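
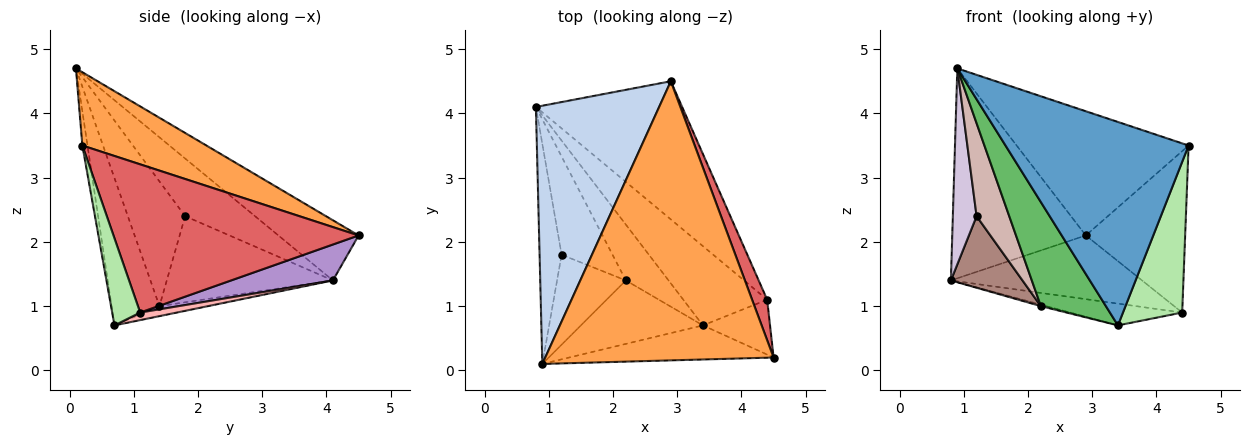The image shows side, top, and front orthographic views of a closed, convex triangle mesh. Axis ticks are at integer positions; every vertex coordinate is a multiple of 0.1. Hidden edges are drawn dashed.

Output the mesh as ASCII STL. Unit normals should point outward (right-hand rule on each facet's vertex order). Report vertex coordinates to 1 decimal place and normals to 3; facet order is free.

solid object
 facet normal -0.028 -0.986 -0.165
  outer loop
   vertex 3.4 0.7 0.7
   vertex 4.5 0.2 3.5
   vertex 0.9 0.1 4.7
  endloop
 endfacet
 facet normal -0.354 0.590 0.726
  outer loop
   vertex 2.9 4.5 2.1
   vertex 0.8 4.1 1.4
   vertex 0.9 0.1 4.7
  endloop
 endfacet
 facet normal 0.281 0.390 0.877
  outer loop
   vertex 2.9 4.5 2.1
   vertex 0.9 0.1 4.7
   vertex 4.5 0.2 3.5
  endloop
 endfacet
 facet normal -0.228 0.026 -0.973
  outer loop
   vertex 2.2 1.4 1.0
   vertex 0.8 4.1 1.4
   vertex 3.4 0.7 0.7
  endloop
 endfacet
 facet normal -0.532 -0.723 -0.441
  outer loop
   vertex 2.2 1.4 1.0
   vertex 3.4 0.7 0.7
   vertex 0.9 0.1 4.7
  endloop
 endfacet
 facet normal 0.406 -0.859 -0.313
  outer loop
   vertex 4.4 1.1 0.9
   vertex 4.5 0.2 3.5
   vertex 3.4 0.7 0.7
  endloop
 endfacet
 facet normal 0.923 0.374 0.094
  outer loop
   vertex 4.4 1.1 0.9
   vertex 2.9 4.5 2.1
   vertex 4.5 0.2 3.5
  endloop
 endfacet
 facet normal 0.087 0.264 -0.961
  outer loop
   vertex 4.4 1.1 0.9
   vertex 3.4 0.7 0.7
   vertex 0.8 4.1 1.4
  endloop
 endfacet
 facet normal 0.218 0.409 -0.886
  outer loop
   vertex 4.4 1.1 0.9
   vertex 0.8 4.1 1.4
   vertex 2.9 4.5 2.1
  endloop
 endfacet
 facet normal -0.890 -0.303 -0.340
  outer loop
   vertex 1.2 1.8 2.4
   vertex 0.9 0.1 4.7
   vertex 0.8 4.1 1.4
  endloop
 endfacet
 facet normal -0.807 -0.348 -0.477
  outer loop
   vertex 1.2 1.8 2.4
   vertex 0.8 4.1 1.4
   vertex 2.2 1.4 1.0
  endloop
 endfacet
 facet normal -0.784 -0.446 -0.432
  outer loop
   vertex 1.2 1.8 2.4
   vertex 2.2 1.4 1.0
   vertex 0.9 0.1 4.7
  endloop
 endfacet
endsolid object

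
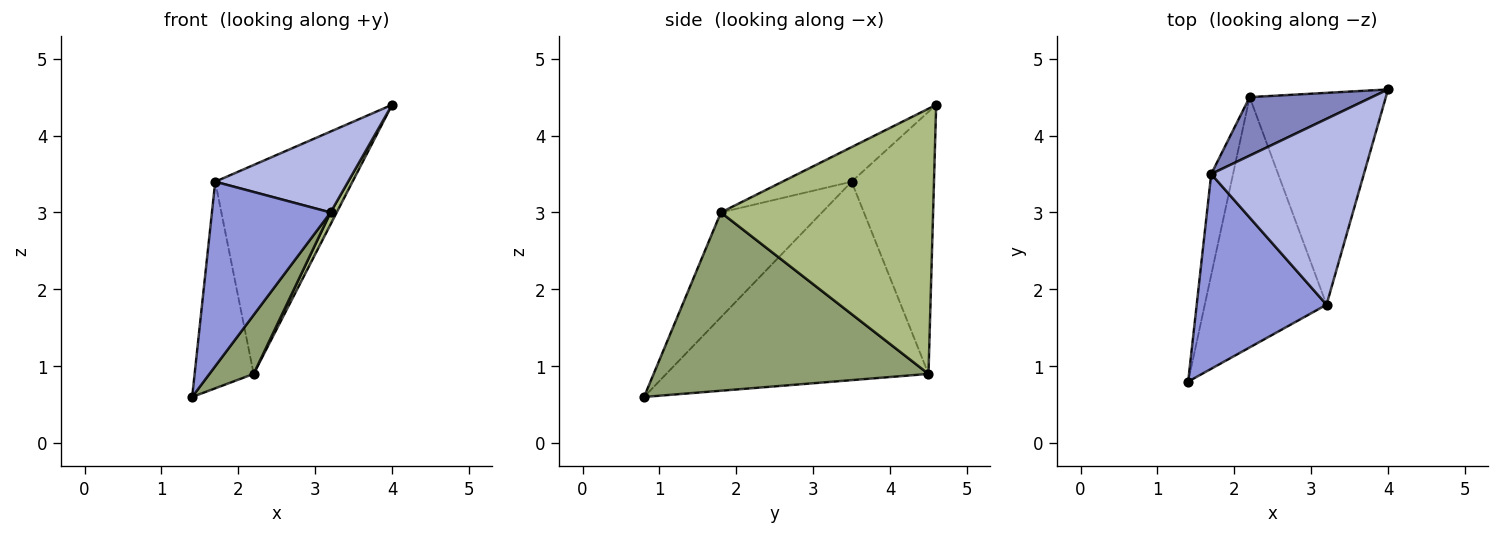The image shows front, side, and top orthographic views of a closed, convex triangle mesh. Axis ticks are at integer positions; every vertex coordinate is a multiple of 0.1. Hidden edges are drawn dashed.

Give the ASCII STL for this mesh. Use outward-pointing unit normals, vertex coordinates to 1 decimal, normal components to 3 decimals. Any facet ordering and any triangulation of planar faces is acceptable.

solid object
 facet normal -0.970 0.218 -0.107
  outer loop
   vertex 2.2 4.5 0.9
   vertex 1.4 0.8 0.6
   vertex 1.7 3.5 3.4
  endloop
 endfacet
 facet normal -0.500 0.834 0.233
  outer loop
   vertex 2.2 4.5 0.9
   vertex 1.7 3.5 3.4
   vertex 4.0 4.6 4.4
  endloop
 endfacet
 facet normal -0.505 -0.593 0.626
  outer loop
   vertex 3.2 1.8 3.0
   vertex 1.7 3.5 3.4
   vertex 1.4 0.8 0.6
  endloop
 endfacet
 facet normal -0.203 -0.391 0.898
  outer loop
   vertex 3.2 1.8 3.0
   vertex 4.0 4.6 4.4
   vertex 1.7 3.5 3.4
  endloop
 endfacet
 facet normal 0.819 -0.132 -0.559
  outer loop
   vertex 3.2 1.8 3.0
   vertex 1.4 0.8 0.6
   vertex 2.2 4.5 0.9
  endloop
 endfacet
 facet normal 0.889 -0.026 -0.457
  outer loop
   vertex 3.2 1.8 3.0
   vertex 2.2 4.5 0.9
   vertex 4.0 4.6 4.4
  endloop
 endfacet
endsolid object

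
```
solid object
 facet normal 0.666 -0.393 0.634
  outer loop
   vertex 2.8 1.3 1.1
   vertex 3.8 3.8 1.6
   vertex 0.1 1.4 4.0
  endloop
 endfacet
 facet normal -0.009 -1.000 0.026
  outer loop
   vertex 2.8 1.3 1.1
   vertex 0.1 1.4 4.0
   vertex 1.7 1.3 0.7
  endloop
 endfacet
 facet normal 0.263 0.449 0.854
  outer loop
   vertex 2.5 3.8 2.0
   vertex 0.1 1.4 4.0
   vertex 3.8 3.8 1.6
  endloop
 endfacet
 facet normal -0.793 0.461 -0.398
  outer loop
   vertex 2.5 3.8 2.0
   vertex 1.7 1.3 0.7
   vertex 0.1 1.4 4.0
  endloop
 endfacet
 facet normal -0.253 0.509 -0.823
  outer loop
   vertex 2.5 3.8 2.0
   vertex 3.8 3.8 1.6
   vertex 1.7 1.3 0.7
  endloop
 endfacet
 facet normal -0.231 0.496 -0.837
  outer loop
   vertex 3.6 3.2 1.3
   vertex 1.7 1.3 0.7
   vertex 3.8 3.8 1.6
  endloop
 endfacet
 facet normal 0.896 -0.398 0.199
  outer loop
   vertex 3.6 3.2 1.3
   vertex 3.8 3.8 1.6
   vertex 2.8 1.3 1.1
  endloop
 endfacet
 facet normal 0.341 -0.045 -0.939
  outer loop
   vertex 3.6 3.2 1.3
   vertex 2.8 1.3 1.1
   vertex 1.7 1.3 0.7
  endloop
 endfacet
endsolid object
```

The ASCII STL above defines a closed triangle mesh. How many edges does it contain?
12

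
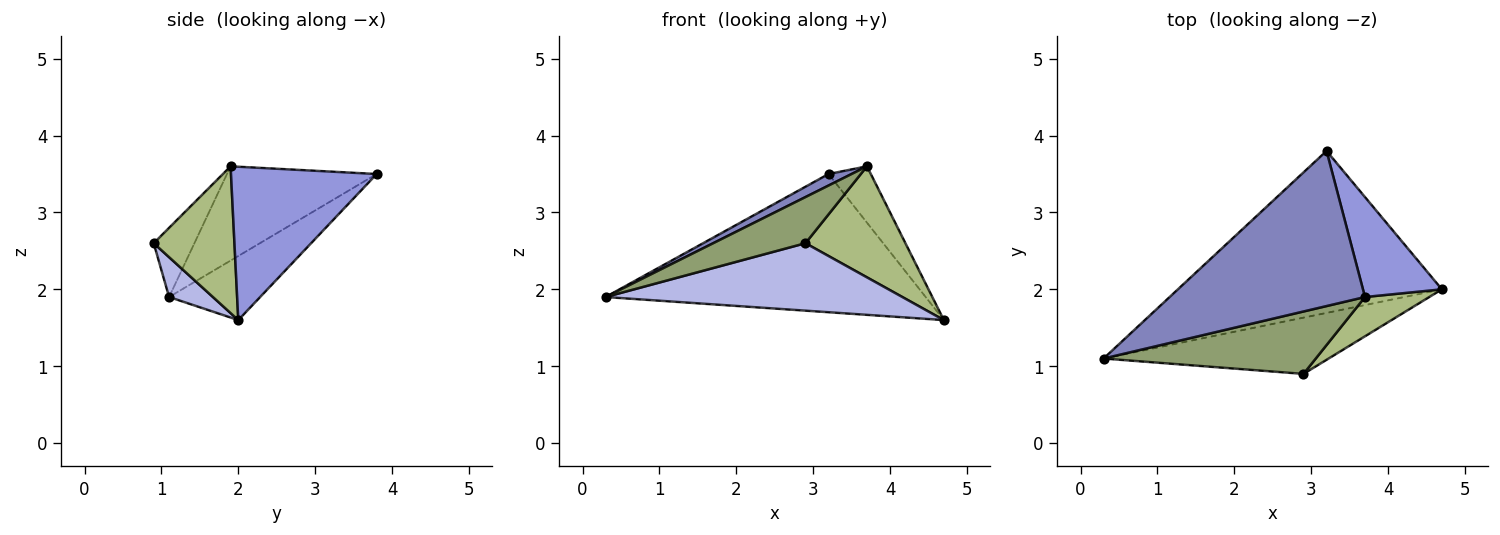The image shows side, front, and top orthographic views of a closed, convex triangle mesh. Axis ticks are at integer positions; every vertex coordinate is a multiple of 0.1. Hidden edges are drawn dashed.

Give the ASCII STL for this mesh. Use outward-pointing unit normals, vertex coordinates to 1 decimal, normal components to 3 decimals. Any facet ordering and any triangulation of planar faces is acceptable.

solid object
 facet normal -0.182 0.638 -0.748
  outer loop
   vertex 3.2 3.8 3.5
   vertex 4.7 2.0 1.6
   vertex 0.3 1.1 1.9
  endloop
 endfacet
 facet normal -0.434 -0.067 0.899
  outer loop
   vertex 3.7 1.9 3.6
   vertex 3.2 3.8 3.5
   vertex 0.3 1.1 1.9
  endloop
 endfacet
 facet normal 0.861 0.250 0.443
  outer loop
   vertex 3.7 1.9 3.6
   vertex 4.7 2.0 1.6
   vertex 3.2 3.8 3.5
  endloop
 endfacet
 facet normal 0.113 -0.763 -0.636
  outer loop
   vertex 2.9 0.9 2.6
   vertex 0.3 1.1 1.9
   vertex 4.7 2.0 1.6
  endloop
 endfacet
 facet normal -0.254 -0.575 0.778
  outer loop
   vertex 2.9 0.9 2.6
   vertex 3.7 1.9 3.6
   vertex 0.3 1.1 1.9
  endloop
 endfacet
 facet normal 0.606 -0.750 0.265
  outer loop
   vertex 2.9 0.9 2.6
   vertex 4.7 2.0 1.6
   vertex 3.7 1.9 3.6
  endloop
 endfacet
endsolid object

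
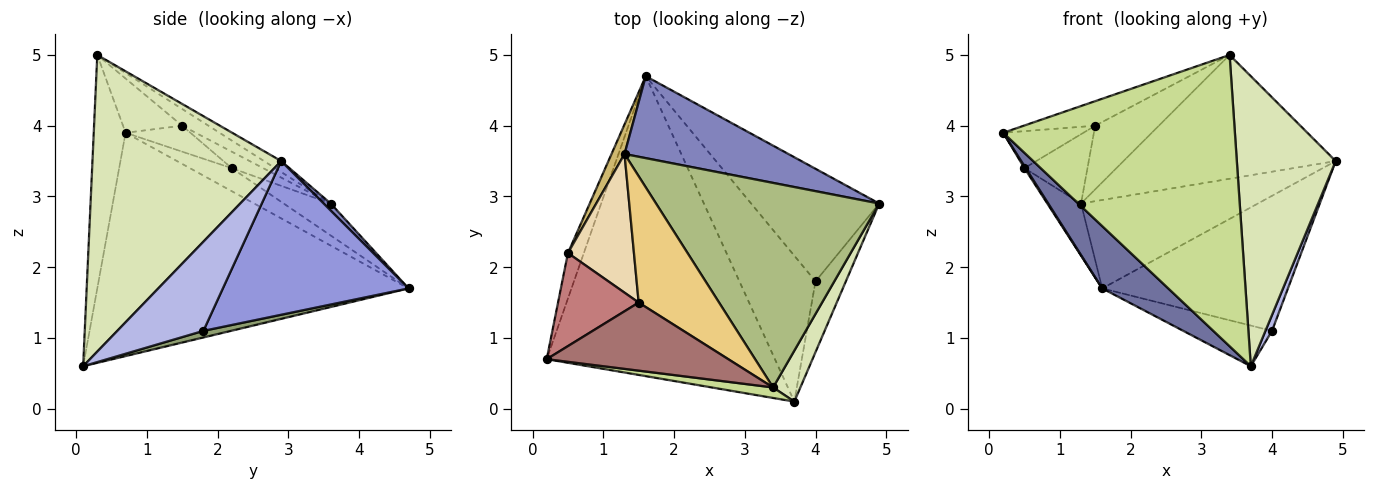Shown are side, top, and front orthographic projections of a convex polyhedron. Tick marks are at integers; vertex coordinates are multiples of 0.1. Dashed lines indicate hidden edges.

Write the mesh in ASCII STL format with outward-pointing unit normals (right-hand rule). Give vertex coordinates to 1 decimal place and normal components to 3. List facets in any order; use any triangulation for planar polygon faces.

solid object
 facet normal -0.692 -0.147 -0.707
  outer loop
   vertex 3.7 0.1 0.6
   vertex 0.2 0.7 3.9
   vertex 1.6 4.7 1.7
  endloop
 endfacet
 facet normal 0.029 0.733 0.679
  outer loop
   vertex 1.3 3.6 2.9
   vertex 4.9 2.9 3.5
   vertex 1.6 4.7 1.7
  endloop
 endfacet
 facet normal 0.609 0.609 -0.508
  outer loop
   vertex 4.0 1.8 1.1
   vertex 1.6 4.7 1.7
   vertex 4.9 2.9 3.5
  endloop
 endfacet
 facet normal 0.944 -0.072 -0.321
  outer loop
   vertex 4.0 1.8 1.1
   vertex 4.9 2.9 3.5
   vertex 3.7 0.1 0.6
  endloop
 endfacet
 facet normal 0.083 0.268 -0.960
  outer loop
   vertex 4.0 1.8 1.1
   vertex 3.7 0.1 0.6
   vertex 1.6 4.7 1.7
  endloop
 endfacet
 facet normal -0.042 0.517 0.855
  outer loop
   vertex 3.4 0.3 5.0
   vertex 4.9 2.9 3.5
   vertex 1.3 3.6 2.9
  endloop
 endfacet
 facet normal -0.136 -0.990 0.036
  outer loop
   vertex 3.4 0.3 5.0
   vertex 0.2 0.7 3.9
   vertex 3.7 0.1 0.6
  endloop
 endfacet
 facet normal 0.883 -0.463 0.081
  outer loop
   vertex 3.4 0.3 5.0
   vertex 3.7 0.1 0.6
   vertex 4.9 2.9 3.5
  endloop
 endfacet
 facet normal -0.822 -0.025 -0.569
  outer loop
   vertex 0.5 2.2 3.4
   vertex 1.6 4.7 1.7
   vertex 0.2 0.7 3.9
  endloop
 endfacet
 facet normal -0.772 0.553 0.314
  outer loop
   vertex 0.5 2.2 3.4
   vertex 1.3 3.6 2.9
   vertex 1.6 4.7 1.7
  endloop
 endfacet
 facet normal -0.183 0.443 0.878
  outer loop
   vertex 1.5 1.5 4.0
   vertex 3.4 0.3 5.0
   vertex 1.3 3.6 2.9
  endloop
 endfacet
 facet normal -0.218 0.436 0.873
  outer loop
   vertex 1.5 1.5 4.0
   vertex 1.3 3.6 2.9
   vertex 0.5 2.2 3.4
  endloop
 endfacet
 facet normal -0.271 0.326 0.906
  outer loop
   vertex 1.5 1.5 4.0
   vertex 0.2 0.7 3.9
   vertex 3.4 0.3 5.0
  endloop
 endfacet
 facet normal -0.286 0.354 0.890
  outer loop
   vertex 1.5 1.5 4.0
   vertex 0.5 2.2 3.4
   vertex 0.2 0.7 3.9
  endloop
 endfacet
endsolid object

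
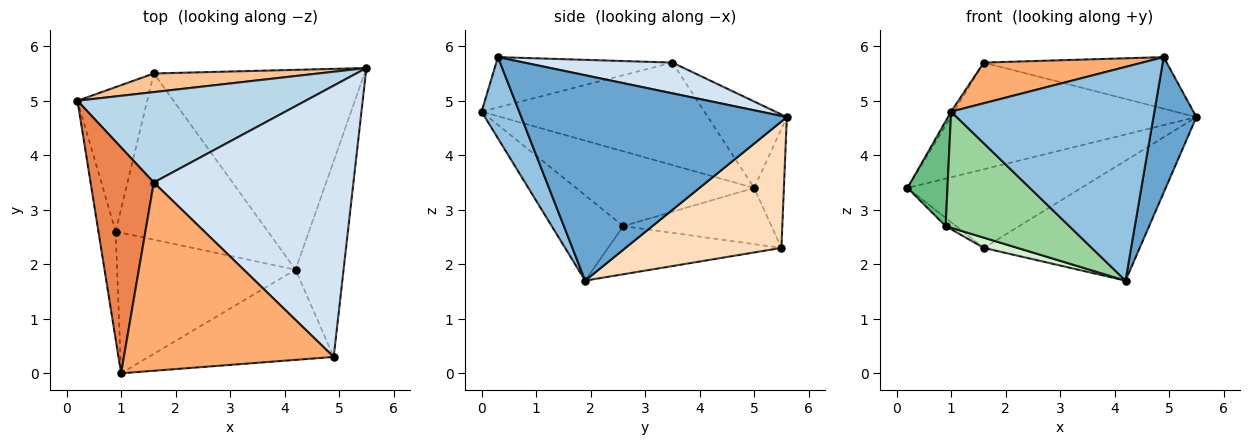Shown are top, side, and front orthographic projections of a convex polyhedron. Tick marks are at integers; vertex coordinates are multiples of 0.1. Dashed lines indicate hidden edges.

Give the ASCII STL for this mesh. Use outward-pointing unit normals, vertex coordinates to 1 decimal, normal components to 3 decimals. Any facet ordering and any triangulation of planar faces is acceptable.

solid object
 facet normal 0.962 -0.156 -0.225
  outer loop
   vertex 4.2 1.9 1.7
   vertex 5.5 5.6 4.7
   vertex 4.9 0.3 5.8
  endloop
 endfacet
 facet normal 0.168 -0.908 -0.383
  outer loop
   vertex 1.0 0.0 4.8
   vertex 4.2 1.9 1.7
   vertex 4.9 0.3 5.8
  endloop
 endfacet
 facet normal -0.238 0.741 0.628
  outer loop
   vertex 1.6 3.5 5.7
   vertex 5.5 5.6 4.7
   vertex 0.2 5.0 3.4
  endloop
 endfacet
 facet normal 0.150 0.185 0.971
  outer loop
   vertex 1.6 3.5 5.7
   vertex 4.9 0.3 5.8
   vertex 5.5 5.6 4.7
  endloop
 endfacet
 facet normal -0.851 0.011 0.525
  outer loop
   vertex 1.6 3.5 5.7
   vertex 0.2 5.0 3.4
   vertex 1.0 0.0 4.8
  endloop
 endfacet
 facet normal -0.228 -0.206 0.952
  outer loop
   vertex 1.6 3.5 5.7
   vertex 1.0 0.0 4.8
   vertex 4.9 0.3 5.8
  endloop
 endfacet
 facet normal -0.164 0.960 0.227
  outer loop
   vertex 1.6 5.5 2.3
   vertex 0.2 5.0 3.4
   vertex 5.5 5.6 4.7
  endloop
 endfacet
 facet normal 0.457 0.457 -0.762
  outer loop
   vertex 1.6 5.5 2.3
   vertex 5.5 5.6 4.7
   vertex 4.2 1.9 1.7
  endloop
 endfacet
 facet normal -0.952 -0.214 -0.219
  outer loop
   vertex 0.9 2.6 2.7
   vertex 1.0 0.0 4.8
   vertex 0.2 5.0 3.4
  endloop
 endfacet
 facet normal -0.346 -0.598 -0.723
  outer loop
   vertex 0.9 2.6 2.7
   vertex 4.2 1.9 1.7
   vertex 1.0 0.0 4.8
  endloop
 endfacet
 facet normal -0.627 0.044 -0.778
  outer loop
   vertex 0.9 2.6 2.7
   vertex 0.2 5.0 3.4
   vertex 1.6 5.5 2.3
  endloop
 endfacet
 facet normal -0.301 -0.059 -0.952
  outer loop
   vertex 0.9 2.6 2.7
   vertex 1.6 5.5 2.3
   vertex 4.2 1.9 1.7
  endloop
 endfacet
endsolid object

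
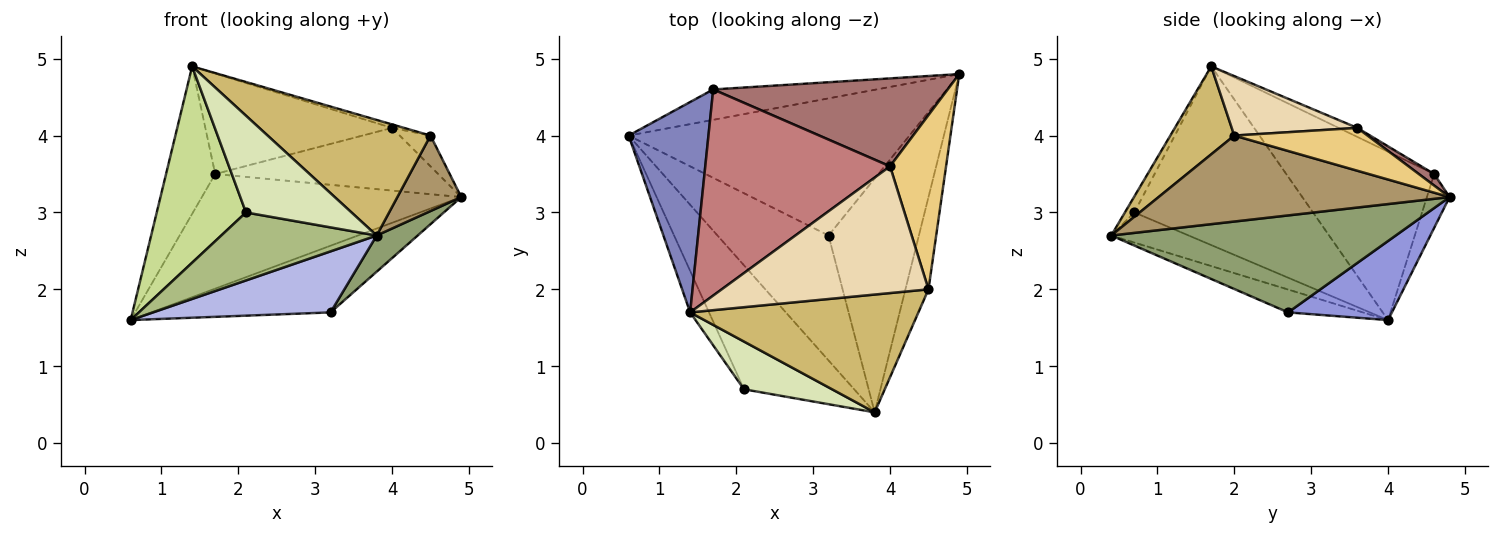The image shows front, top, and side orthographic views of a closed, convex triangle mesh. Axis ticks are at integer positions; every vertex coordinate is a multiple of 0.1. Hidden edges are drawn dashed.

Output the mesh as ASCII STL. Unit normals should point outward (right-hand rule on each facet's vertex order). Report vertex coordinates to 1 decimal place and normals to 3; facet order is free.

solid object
 facet normal -0.084 0.963 -0.255
  outer loop
   vertex 1.7 4.6 3.5
   vertex 4.9 4.8 3.2
   vertex 0.6 4.0 1.6
  endloop
 endfacet
 facet normal -0.865 0.288 0.410
  outer loop
   vertex 1.7 4.6 3.5
   vertex 0.6 4.0 1.6
   vertex 1.4 1.7 4.9
  endloop
 endfacet
 facet normal 0.246 0.424 -0.872
  outer loop
   vertex 3.2 2.7 1.7
   vertex 0.6 4.0 1.6
   vertex 4.9 4.8 3.2
  endloop
 endfacet
 facet normal -0.182 -0.432 -0.884
  outer loop
   vertex 3.2 2.7 1.7
   vertex 3.8 0.4 2.7
   vertex 0.6 4.0 1.6
  endloop
 endfacet
 facet normal 0.728 -0.105 -0.678
  outer loop
   vertex 3.2 2.7 1.7
   vertex 4.9 4.8 3.2
   vertex 3.8 0.4 2.7
  endloop
 endfacet
 facet normal -0.233 -0.468 -0.853
  outer loop
   vertex 2.1 0.7 3.0
   vertex 0.6 4.0 1.6
   vertex 3.8 0.4 2.7
  endloop
 endfacet
 facet normal -0.891 -0.445 -0.094
  outer loop
   vertex 2.1 0.7 3.0
   vertex 1.4 1.7 4.9
   vertex 0.6 4.0 1.6
  endloop
 endfacet
 facet normal -0.080 -0.894 0.441
  outer loop
   vertex 2.1 0.7 3.0
   vertex 3.8 0.4 2.7
   vertex 1.4 1.7 4.9
  endloop
 endfacet
 facet normal 0.945 -0.207 -0.253
  outer loop
   vertex 4.5 2.0 4.0
   vertex 3.8 0.4 2.7
   vertex 4.9 4.8 3.2
  endloop
 endfacet
 facet normal 0.265 -0.675 0.688
  outer loop
   vertex 4.5 2.0 4.0
   vertex 1.4 1.7 4.9
   vertex 3.8 0.4 2.7
  endloop
 endfacet
 facet normal 0.602 0.139 0.787
  outer loop
   vertex 4.0 3.6 4.1
   vertex 4.5 2.0 4.0
   vertex 4.9 4.8 3.2
  endloop
 endfacet
 facet normal 0.276 0.026 0.961
  outer loop
   vertex 4.0 3.6 4.1
   vertex 1.4 1.7 4.9
   vertex 4.5 2.0 4.0
  endloop
 endfacet
 facet normal 0.040 0.580 0.814
  outer loop
   vertex 4.0 3.6 4.1
   vertex 4.9 4.8 3.2
   vertex 1.7 4.6 3.5
  endloop
 endfacet
 facet normal -0.044 0.438 0.898
  outer loop
   vertex 4.0 3.6 4.1
   vertex 1.7 4.6 3.5
   vertex 1.4 1.7 4.9
  endloop
 endfacet
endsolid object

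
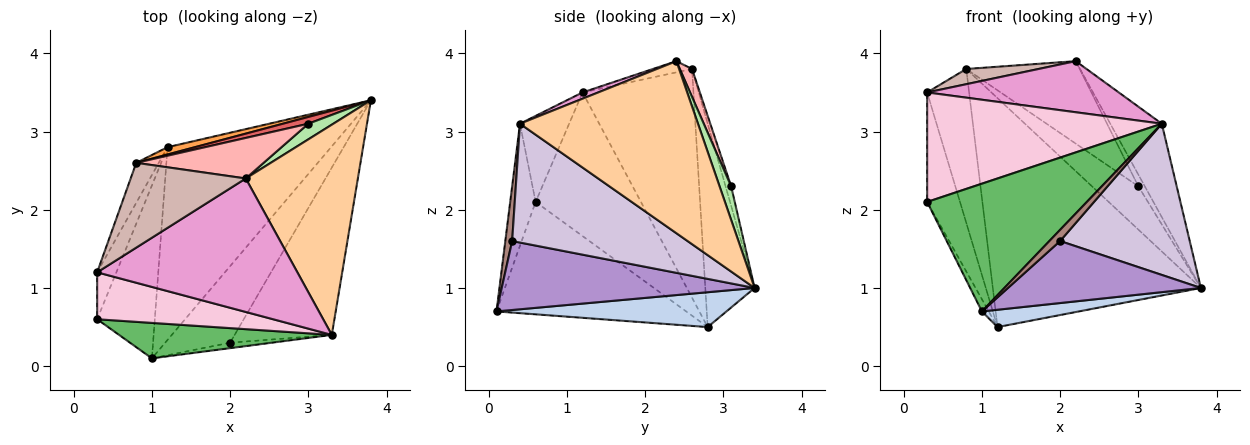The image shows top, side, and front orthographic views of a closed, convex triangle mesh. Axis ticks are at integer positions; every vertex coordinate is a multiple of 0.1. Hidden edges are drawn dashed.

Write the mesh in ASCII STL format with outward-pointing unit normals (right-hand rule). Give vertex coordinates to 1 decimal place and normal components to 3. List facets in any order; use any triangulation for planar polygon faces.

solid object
 facet normal -0.889 0.032 -0.456
  outer loop
   vertex 1.0 0.1 0.7
   vertex 0.3 0.6 2.1
   vertex 1.2 2.8 0.5
  endloop
 endfacet
 facet normal 0.208 -0.088 -0.974
  outer loop
   vertex 1.0 0.1 0.7
   vertex 1.2 2.8 0.5
   vertex 3.8 3.4 1.0
  endloop
 endfacet
 facet normal -0.230 0.973 0.031
  outer loop
   vertex 0.8 2.6 3.8
   vertex 3.8 3.4 1.0
   vertex 1.2 2.8 0.5
  endloop
 endfacet
 facet normal 0.814 0.236 0.531
  outer loop
   vertex 3.3 0.4 3.1
   vertex 3.8 3.4 1.0
   vertex 2.2 2.4 3.9
  endloop
 endfacet
 facet normal -0.152 -0.952 0.264
  outer loop
   vertex 3.3 0.4 3.1
   vertex 0.3 0.6 2.1
   vertex 1.0 0.1 0.7
  endloop
 endfacet
 facet normal 0.732 0.409 0.545
  outer loop
   vertex 3.0 3.1 2.3
   vertex 2.2 2.4 3.9
   vertex 3.8 3.4 1.0
  endloop
 endfacet
 facet normal -0.118 0.981 0.154
  outer loop
   vertex 3.0 3.1 2.3
   vertex 3.8 3.4 1.0
   vertex 0.8 2.6 3.8
  endloop
 endfacet
 facet normal 0.096 0.893 0.439
  outer loop
   vertex 3.0 3.1 2.3
   vertex 0.8 2.6 3.8
   vertex 2.2 2.4 3.9
  endloop
 endfacet
 facet normal 0.636 -0.486 -0.599
  outer loop
   vertex 2.0 0.3 1.6
   vertex 1.0 0.1 0.7
   vertex 3.8 3.4 1.0
  endloop
 endfacet
 facet normal 0.672 -0.497 -0.549
  outer loop
   vertex 2.0 0.3 1.6
   vertex 3.8 3.4 1.0
   vertex 3.3 0.4 3.1
  endloop
 endfacet
 facet normal 0.497 -0.781 -0.379
  outer loop
   vertex 2.0 0.3 1.6
   vertex 3.3 0.4 3.1
   vertex 1.0 0.1 0.7
  endloop
 endfacet
 facet normal -0.095 -0.176 0.980
  outer loop
   vertex 0.3 1.2 3.5
   vertex 2.2 2.4 3.9
   vertex 0.8 2.6 3.8
  endloop
 endfacet
 facet normal 0.029 -0.357 0.934
  outer loop
   vertex 0.3 1.2 3.5
   vertex 3.3 0.4 3.1
   vertex 2.2 2.4 3.9
  endloop
 endfacet
 facet normal -0.189 -0.903 0.387
  outer loop
   vertex 0.3 1.2 3.5
   vertex 0.3 0.6 2.1
   vertex 3.3 0.4 3.1
  endloop
 endfacet
 facet normal -0.947 0.295 -0.127
  outer loop
   vertex 0.3 1.2 3.5
   vertex 1.2 2.8 0.5
   vertex 0.3 0.6 2.1
  endloop
 endfacet
 facet normal -0.931 0.352 -0.092
  outer loop
   vertex 0.3 1.2 3.5
   vertex 0.8 2.6 3.8
   vertex 1.2 2.8 0.5
  endloop
 endfacet
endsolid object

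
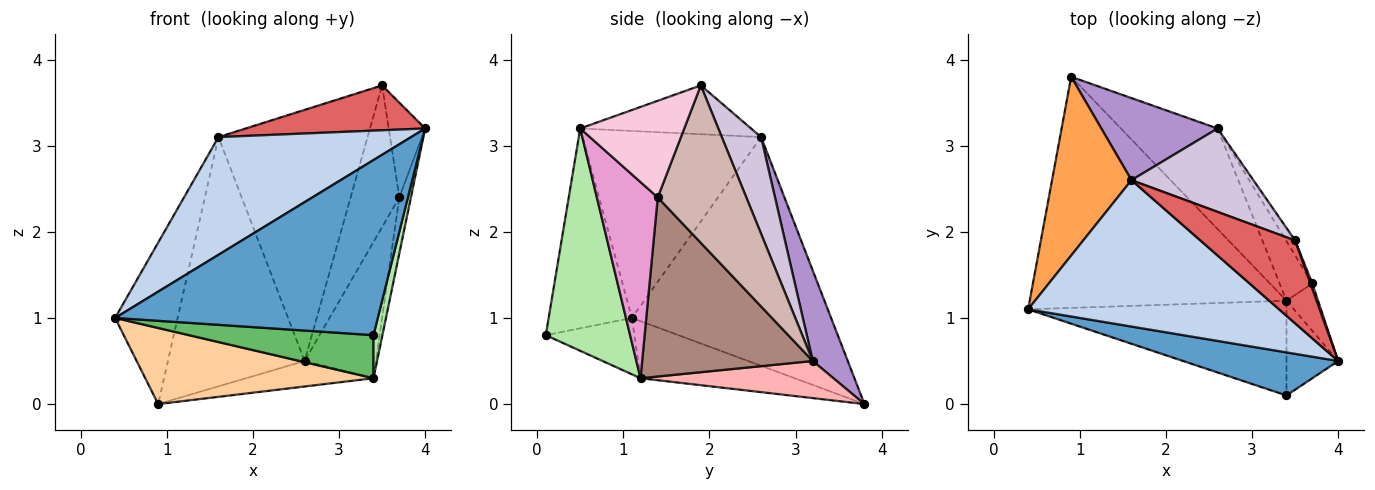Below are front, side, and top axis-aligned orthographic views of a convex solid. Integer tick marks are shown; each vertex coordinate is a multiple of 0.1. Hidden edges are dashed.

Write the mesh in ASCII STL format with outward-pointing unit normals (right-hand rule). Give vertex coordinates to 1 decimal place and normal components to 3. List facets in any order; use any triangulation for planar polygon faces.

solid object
 facet normal -0.294 -0.928 0.228
  outer loop
   vertex 3.4 0.1 0.8
   vertex 4.0 0.5 3.2
   vertex 0.4 1.1 1.0
  endloop
 endfacet
 facet normal -0.502 -0.542 0.674
  outer loop
   vertex 1.6 2.6 3.1
   vertex 0.4 1.1 1.0
   vertex 4.0 0.5 3.2
  endloop
 endfacet
 facet normal -0.906 0.284 0.315
  outer loop
   vertex 1.6 2.6 3.1
   vertex 0.9 3.8 0.0
   vertex 0.4 1.1 1.0
  endloop
 endfacet
 facet normal -0.207 -0.306 -0.929
  outer loop
   vertex 3.4 1.2 0.3
   vertex 0.4 1.1 1.0
   vertex 0.9 3.8 0.0
  endloop
 endfacet
 facet normal -0.195 -0.406 -0.893
  outer loop
   vertex 3.4 1.2 0.3
   vertex 3.4 0.1 0.8
   vertex 0.4 1.1 1.0
  endloop
 endfacet
 facet normal 0.969 -0.102 -0.225
  outer loop
   vertex 3.4 1.2 0.3
   vertex 4.0 0.5 3.2
   vertex 3.4 0.1 0.8
  endloop
 endfacet
 facet normal -0.413 -0.433 0.801
  outer loop
   vertex 3.5 1.9 3.7
   vertex 1.6 2.6 3.1
   vertex 4.0 0.5 3.2
  endloop
 endfacet
 facet normal 0.348 0.230 -0.909
  outer loop
   vertex 2.6 3.2 0.5
   vertex 3.4 1.2 0.3
   vertex 0.9 3.8 0.0
  endloop
 endfacet
 facet normal 0.236 0.923 0.304
  outer loop
   vertex 2.6 3.2 0.5
   vertex 0.9 3.8 0.0
   vertex 1.6 2.6 3.1
  endloop
 endfacet
 facet normal 0.243 0.921 0.306
  outer loop
   vertex 2.6 3.2 0.5
   vertex 1.6 2.6 3.1
   vertex 3.5 1.9 3.7
  endloop
 endfacet
 facet normal 0.910 0.381 -0.166
  outer loop
   vertex 3.7 1.4 2.4
   vertex 3.4 1.2 0.3
   vertex 2.6 3.2 0.5
  endloop
 endfacet
 facet normal 0.875 0.481 -0.051
  outer loop
   vertex 3.7 1.4 2.4
   vertex 2.6 3.2 0.5
   vertex 3.5 1.9 3.7
  endloop
 endfacet
 facet normal 0.970 0.185 -0.156
  outer loop
   vertex 3.7 1.4 2.4
   vertex 4.0 0.5 3.2
   vertex 3.4 1.2 0.3
  endloop
 endfacet
 facet normal 0.944 0.331 0.018
  outer loop
   vertex 3.7 1.4 2.4
   vertex 3.5 1.9 3.7
   vertex 4.0 0.5 3.2
  endloop
 endfacet
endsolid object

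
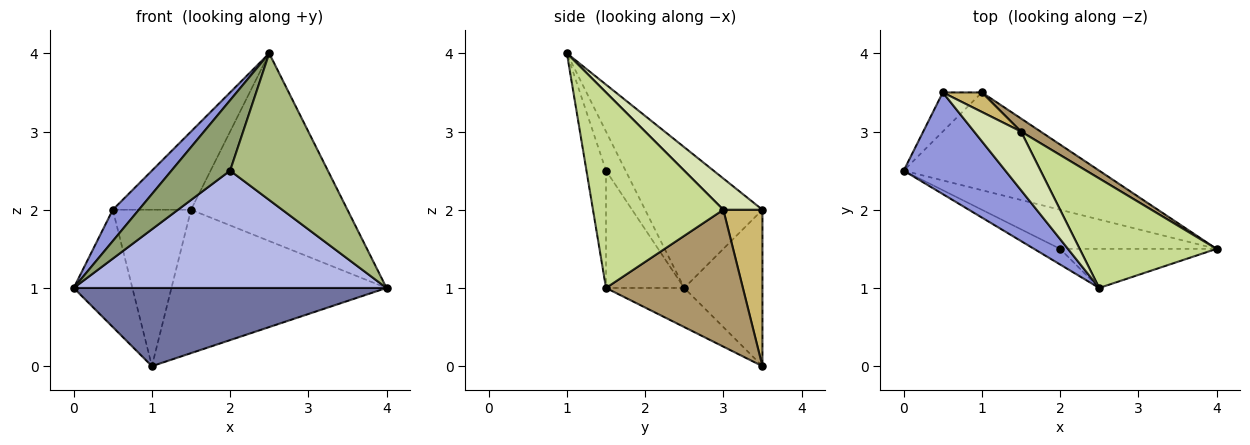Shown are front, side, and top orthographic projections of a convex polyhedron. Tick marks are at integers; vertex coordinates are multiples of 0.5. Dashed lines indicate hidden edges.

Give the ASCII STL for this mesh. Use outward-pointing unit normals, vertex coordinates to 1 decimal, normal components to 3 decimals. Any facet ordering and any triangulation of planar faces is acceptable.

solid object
 facet normal -0.154 -0.617 -0.772
  outer loop
   vertex 1.0 3.5 0.0
   vertex 4.0 1.5 1.0
   vertex 0.0 2.5 1.0
  endloop
 endfacet
 facet normal -0.784 0.588 -0.196
  outer loop
   vertex 0.5 3.5 2.0
   vertex 1.0 3.5 0.0
   vertex 0.0 2.5 1.0
  endloop
 endfacet
 facet normal -0.798 -0.177 0.576
  outer loop
   vertex 0.5 3.5 2.0
   vertex 0.0 2.5 1.0
   vertex 2.5 1.0 4.0
  endloop
 endfacet
 facet normal -0.231 -0.923 -0.308
  outer loop
   vertex 2.0 1.5 2.5
   vertex 0.0 2.5 1.0
   vertex 4.0 1.5 1.0
  endloop
 endfacet
 facet normal -0.309 -0.928 -0.206
  outer loop
   vertex 2.0 1.5 2.5
   vertex 2.5 1.0 4.0
   vertex 0.0 2.5 1.0
  endloop
 endfacet
 facet normal -0.190 -0.949 -0.253
  outer loop
   vertex 2.0 1.5 2.5
   vertex 4.0 1.5 1.0
   vertex 2.5 1.0 4.0
  endloop
 endfacet
 facet normal 0.584 0.701 0.409
  outer loop
   vertex 1.5 3.0 2.0
   vertex 2.5 1.0 4.0
   vertex 4.0 1.5 1.0
  endloop
 endfacet
 facet normal 0.371 0.743 0.557
  outer loop
   vertex 1.5 3.0 2.0
   vertex 0.5 3.5 2.0
   vertex 2.5 1.0 4.0
  endloop
 endfacet
 facet normal 0.535 0.841 0.076
  outer loop
   vertex 1.5 3.0 2.0
   vertex 4.0 1.5 1.0
   vertex 1.0 3.5 0.0
  endloop
 endfacet
 facet normal 0.444 0.889 0.111
  outer loop
   vertex 1.5 3.0 2.0
   vertex 1.0 3.5 0.0
   vertex 0.5 3.5 2.0
  endloop
 endfacet
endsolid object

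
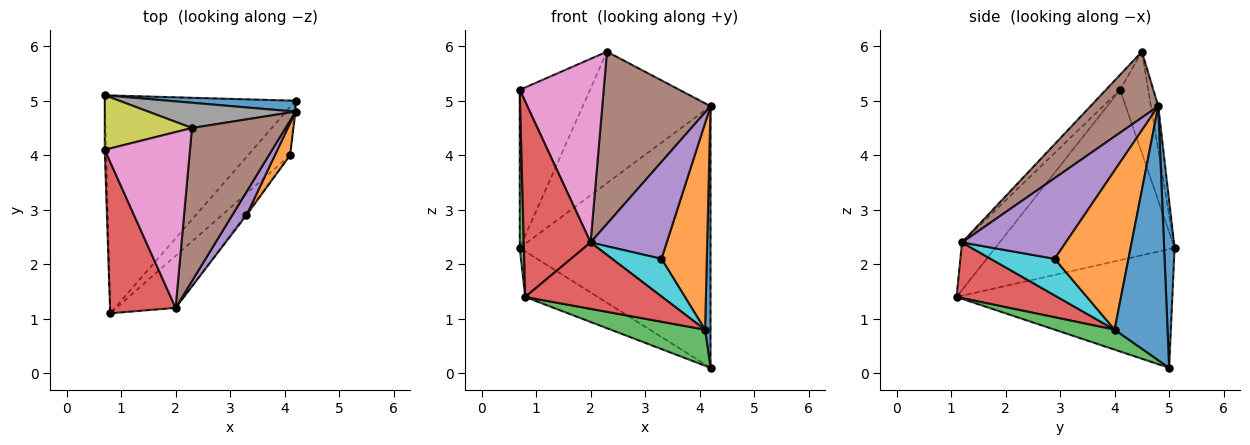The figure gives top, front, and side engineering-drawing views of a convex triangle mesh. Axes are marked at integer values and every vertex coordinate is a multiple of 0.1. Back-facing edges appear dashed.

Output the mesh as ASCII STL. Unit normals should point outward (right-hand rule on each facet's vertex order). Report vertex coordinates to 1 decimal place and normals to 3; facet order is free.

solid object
 facet normal 0.055 0.998 0.042
  outer loop
   vertex 4.2 5.0 0.1
   vertex 0.7 5.1 2.3
   vertex 4.2 4.8 4.9
  endloop
 endfacet
 facet normal -0.520 0.175 -0.836
  outer loop
   vertex 4.2 5.0 0.1
   vertex 0.8 1.1 1.4
   vertex 0.7 5.1 2.3
  endloop
 endfacet
 facet normal -1.000 -0.023 -0.008
  outer loop
   vertex 0.7 4.1 5.2
   vertex 0.7 5.1 2.3
   vertex 0.8 1.1 1.4
  endloop
 endfacet
 facet normal -0.406 -0.722 0.560
  outer loop
   vertex 2.0 1.2 2.4
   vertex 0.7 4.1 5.2
   vertex 0.8 1.1 1.4
  endloop
 endfacet
 facet normal 0.798 -0.586 0.141
  outer loop
   vertex 2.0 1.2 2.4
   vertex 3.3 2.9 2.1
   vertex 4.2 4.8 4.9
  endloop
 endfacet
 facet normal 0.424 -0.677 0.602
  outer loop
   vertex 2.3 4.5 5.9
   vertex 2.0 1.2 2.4
   vertex 4.2 4.8 4.9
  endloop
 endfacet
 facet normal -0.121 -0.717 0.686
  outer loop
   vertex 2.3 4.5 5.9
   vertex 0.7 4.1 5.2
   vertex 2.0 1.2 2.4
  endloop
 endfacet
 facet normal -0.056 0.981 0.188
  outer loop
   vertex 2.3 4.5 5.9
   vertex 4.2 4.8 4.9
   vertex 0.7 5.1 2.3
  endloop
 endfacet
 facet normal -0.354 0.884 0.305
  outer loop
   vertex 2.3 4.5 5.9
   vertex 0.7 5.1 2.3
   vertex 0.7 4.1 5.2
  endloop
 endfacet
 facet normal 0.791 -0.610 -0.029
  outer loop
   vertex 4.1 4.0 0.8
   vertex 3.3 2.9 2.1
   vertex 2.0 1.2 2.4
  endloop
 endfacet
 facet normal 0.995 -0.102 -0.004
  outer loop
   vertex 4.1 4.0 0.8
   vertex 4.2 5.0 0.1
   vertex 4.2 4.8 4.9
  endloop
 endfacet
 facet normal 0.849 -0.522 0.081
  outer loop
   vertex 4.1 4.0 0.8
   vertex 4.2 4.8 4.9
   vertex 3.3 2.9 2.1
  endloop
 endfacet
 facet normal 0.356 -0.560 -0.749
  outer loop
   vertex 4.1 4.0 0.8
   vertex 0.8 1.1 1.4
   vertex 4.2 5.0 0.1
  endloop
 endfacet
 facet normal 0.501 -0.681 -0.534
  outer loop
   vertex 4.1 4.0 0.8
   vertex 2.0 1.2 2.4
   vertex 0.8 1.1 1.4
  endloop
 endfacet
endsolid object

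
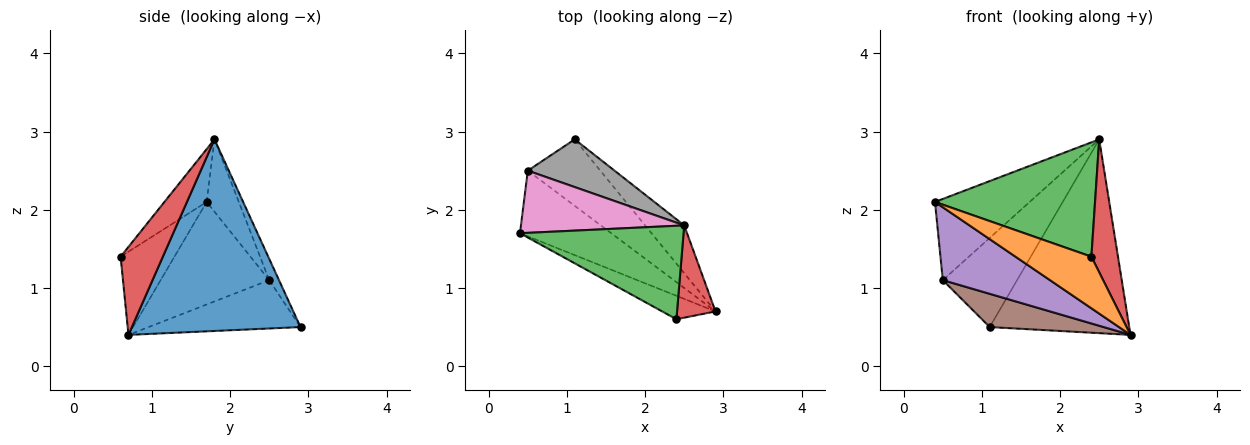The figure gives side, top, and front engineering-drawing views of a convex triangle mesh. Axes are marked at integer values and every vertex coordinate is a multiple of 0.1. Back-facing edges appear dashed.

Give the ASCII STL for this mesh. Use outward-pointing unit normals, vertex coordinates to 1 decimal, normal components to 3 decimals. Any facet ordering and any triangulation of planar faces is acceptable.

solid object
 facet normal 0.761 0.630 -0.155
  outer loop
   vertex 2.5 1.8 2.9
   vertex 2.9 0.7 0.4
   vertex 1.1 2.9 0.5
  endloop
 endfacet
 facet normal -0.542 -0.765 -0.348
  outer loop
   vertex 2.4 0.6 1.4
   vertex 0.4 1.7 2.1
   vertex 2.9 0.7 0.4
  endloop
 endfacet
 facet normal -0.200 -0.759 0.620
  outer loop
   vertex 2.4 0.6 1.4
   vertex 2.5 1.8 2.9
   vertex 0.4 1.7 2.1
  endloop
 endfacet
 facet normal 0.794 -0.500 0.347
  outer loop
   vertex 2.4 0.6 1.4
   vertex 2.9 0.7 0.4
   vertex 2.5 1.8 2.9
  endloop
 endfacet
 facet normal -0.601 -0.594 -0.535
  outer loop
   vertex 0.5 2.5 1.1
   vertex 2.9 0.7 0.4
   vertex 0.4 1.7 2.1
  endloop
 endfacet
 facet normal -0.512 -0.384 -0.768
  outer loop
   vertex 0.5 2.5 1.1
   vertex 1.1 2.9 0.5
   vertex 2.9 0.7 0.4
  endloop
 endfacet
 facet normal -0.260 0.766 0.587
  outer loop
   vertex 0.5 2.5 1.1
   vertex 0.4 1.7 2.1
   vertex 2.5 1.8 2.9
  endloop
 endfacet
 facet normal -0.115 0.876 0.469
  outer loop
   vertex 0.5 2.5 1.1
   vertex 2.5 1.8 2.9
   vertex 1.1 2.9 0.5
  endloop
 endfacet
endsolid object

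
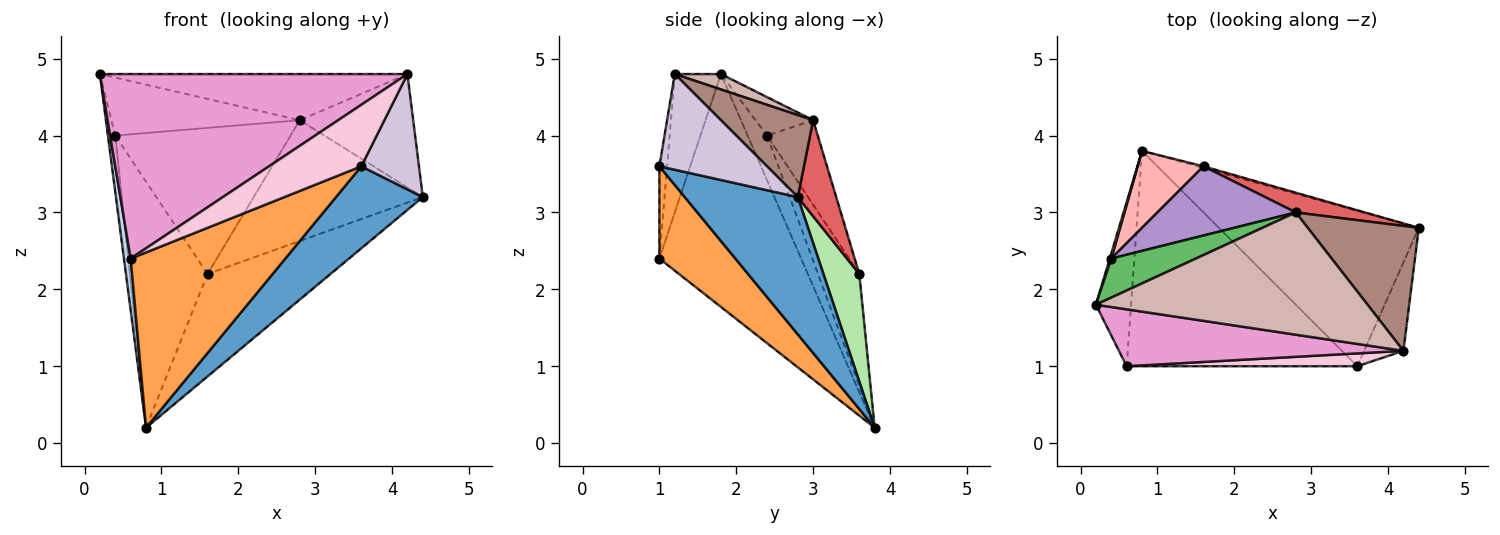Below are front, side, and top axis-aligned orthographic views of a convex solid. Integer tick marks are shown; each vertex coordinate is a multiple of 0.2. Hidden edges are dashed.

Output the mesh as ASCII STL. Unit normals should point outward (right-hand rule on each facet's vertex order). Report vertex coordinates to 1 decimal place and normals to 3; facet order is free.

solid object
 facet normal 0.519 -0.399 -0.756
  outer loop
   vertex 3.6 1.0 3.6
   vertex 0.8 3.8 0.2
   vertex 4.4 2.8 3.2
  endloop
 endfacet
 facet normal -0.988 -0.047 -0.149
  outer loop
   vertex 0.6 1.0 2.4
   vertex 0.2 1.8 4.8
   vertex 0.8 3.8 0.2
  endloop
 endfacet
 facet normal 0.296 -0.603 -0.741
  outer loop
   vertex 0.6 1.0 2.4
   vertex 0.8 3.8 0.2
   vertex 3.6 1.0 3.6
  endloop
 endfacet
 facet normal -0.935 0.354 0.032
  outer loop
   vertex 0.4 2.4 4.0
   vertex 0.8 3.8 0.2
   vertex 0.2 1.8 4.8
  endloop
 endfacet
 facet normal -0.246 0.804 0.541
  outer loop
   vertex 0.4 2.4 4.0
   vertex 0.2 1.8 4.8
   vertex 2.8 3.0 4.2
  endloop
 endfacet
 facet normal 0.280 0.960 -0.016
  outer loop
   vertex 1.6 3.6 2.2
   vertex 4.4 2.8 3.2
   vertex 0.8 3.8 0.2
  endloop
 endfacet
 facet normal 0.219 0.963 0.158
  outer loop
   vertex 1.6 3.6 2.2
   vertex 2.8 3.0 4.2
   vertex 4.4 2.8 3.2
  endloop
 endfacet
 facet normal -0.452 0.851 0.266
  outer loop
   vertex 1.6 3.6 2.2
   vertex 0.8 3.8 0.2
   vertex 0.4 2.4 4.0
  endloop
 endfacet
 facet normal -0.253 0.874 0.414
  outer loop
   vertex 1.6 3.6 2.2
   vertex 0.4 2.4 4.0
   vertex 2.8 3.0 4.2
  endloop
 endfacet
 facet normal 0.829 -0.444 -0.340
  outer loop
   vertex 4.2 1.2 4.8
   vertex 3.6 1.0 3.6
   vertex 4.4 2.8 3.2
  endloop
 endfacet
 facet normal 0.480 0.590 0.650
  outer loop
   vertex 4.2 1.2 4.8
   vertex 4.4 2.8 3.2
   vertex 2.8 3.0 4.2
  endloop
 endfacet
 facet normal 0.053 0.353 0.934
  outer loop
   vertex 4.2 1.2 4.8
   vertex 2.8 3.0 4.2
   vertex 0.2 1.8 4.8
  endloop
 endfacet
 facet normal -0.142 -0.946 0.292
  outer loop
   vertex 4.2 1.2 4.8
   vertex 0.2 1.8 4.8
   vertex 0.6 1.0 2.4
  endloop
 endfacet
 facet normal -0.081 -0.976 0.203
  outer loop
   vertex 4.2 1.2 4.8
   vertex 0.6 1.0 2.4
   vertex 3.6 1.0 3.6
  endloop
 endfacet
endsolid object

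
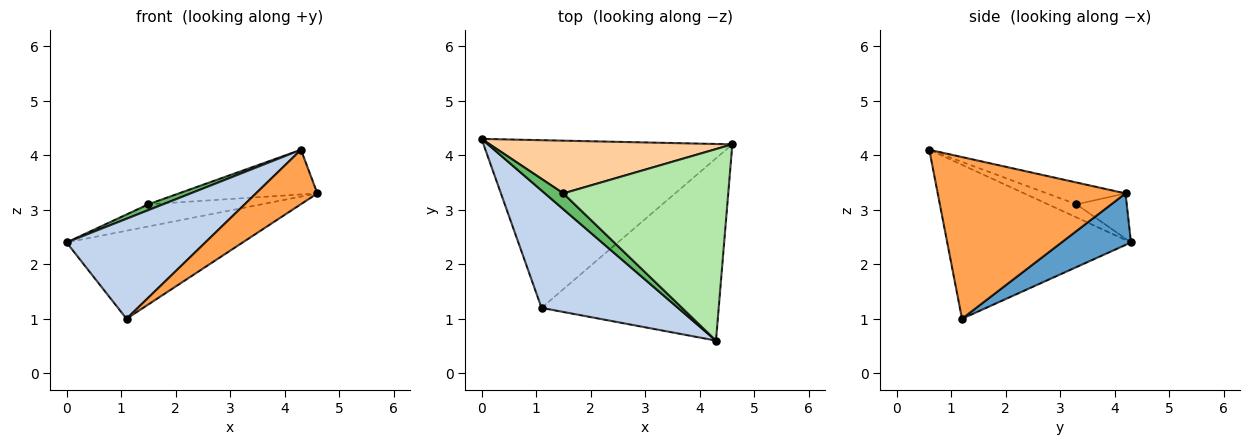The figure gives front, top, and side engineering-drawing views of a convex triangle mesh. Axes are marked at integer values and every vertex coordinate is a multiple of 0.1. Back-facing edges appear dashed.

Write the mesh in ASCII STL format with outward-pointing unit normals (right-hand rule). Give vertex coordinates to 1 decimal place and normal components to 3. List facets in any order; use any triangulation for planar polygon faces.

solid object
 facet normal 0.180 0.457 -0.871
  outer loop
   vertex 1.1 1.2 1.0
   vertex 0.0 4.3 2.4
   vertex 4.6 4.2 3.3
  endloop
 endfacet
 facet normal -0.652 -0.492 0.577
  outer loop
   vertex 1.1 1.2 1.0
   vertex 4.3 0.6 4.1
   vertex 0.0 4.3 2.4
  endloop
 endfacet
 facet normal 0.658 -0.215 -0.721
  outer loop
   vertex 1.1 1.2 1.0
   vertex 4.6 4.2 3.3
   vertex 4.3 0.6 4.1
  endloop
 endfacet
 facet normal -0.169 0.382 0.909
  outer loop
   vertex 1.5 3.3 3.1
   vertex 4.6 4.2 3.3
   vertex 0.0 4.3 2.4
  endloop
 endfacet
 facet normal -0.556 -0.287 0.780
  outer loop
   vertex 1.5 3.3 3.1
   vertex 0.0 4.3 2.4
   vertex 4.3 0.6 4.1
  endloop
 endfacet
 facet normal -0.128 0.225 0.966
  outer loop
   vertex 1.5 3.3 3.1
   vertex 4.3 0.6 4.1
   vertex 4.6 4.2 3.3
  endloop
 endfacet
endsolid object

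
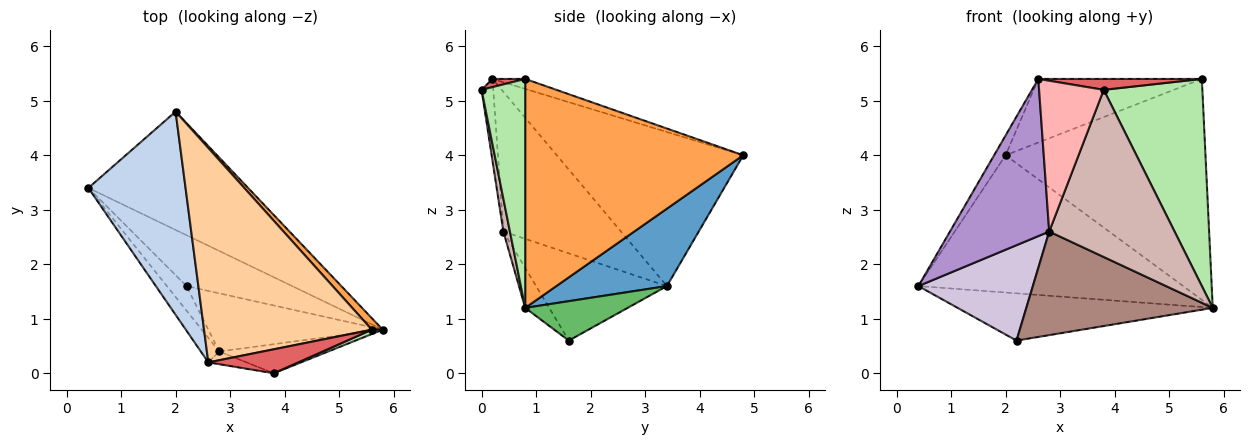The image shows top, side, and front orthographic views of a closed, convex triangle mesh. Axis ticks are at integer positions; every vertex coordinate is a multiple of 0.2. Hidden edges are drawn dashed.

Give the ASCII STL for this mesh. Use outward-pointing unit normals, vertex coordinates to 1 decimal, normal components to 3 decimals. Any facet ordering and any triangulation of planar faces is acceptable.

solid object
 facet normal 0.302 0.722 -0.622
  outer loop
   vertex 2.0 4.8 4.0
   vertex 5.8 0.8 1.2
   vertex 0.4 3.4 1.6
  endloop
 endfacet
 facet normal -0.845 0.052 0.533
  outer loop
   vertex 2.6 0.2 5.4
   vertex 2.0 4.8 4.0
   vertex 0.4 3.4 1.6
  endloop
 endfacet
 facet normal 0.737 0.675 0.035
  outer loop
   vertex 5.6 0.8 5.4
   vertex 5.8 0.8 1.2
   vertex 2.0 4.8 4.0
  endloop
 endfacet
 facet normal -0.057 0.284 0.957
  outer loop
   vertex 5.6 0.8 5.4
   vertex 2.0 4.8 4.0
   vertex 2.6 0.2 5.4
  endloop
 endfacet
 facet normal 0.264 0.656 -0.707
  outer loop
   vertex 2.2 1.6 0.6
   vertex 0.4 3.4 1.6
   vertex 5.8 0.8 1.2
  endloop
 endfacet
 facet normal 0.404 -0.914 0.019
  outer loop
   vertex 3.8 0.0 5.2
   vertex 5.8 0.8 1.2
   vertex 5.6 0.8 5.4
  endloop
 endfacet
 facet normal 0.082 -0.412 0.907
  outer loop
   vertex 3.8 0.0 5.2
   vertex 5.6 0.8 5.4
   vertex 2.6 0.2 5.4
  endloop
 endfacet
 facet normal -0.177 -0.981 -0.083
  outer loop
   vertex 2.8 0.4 2.6
   vertex 3.8 0.0 5.2
   vertex 2.6 0.2 5.4
  endloop
 endfacet
 facet normal -0.760 -0.642 -0.100
  outer loop
   vertex 2.8 0.4 2.6
   vertex 2.6 0.2 5.4
   vertex 0.4 3.4 1.6
  endloop
 endfacet
 facet normal -0.742 -0.649 -0.167
  outer loop
   vertex 2.8 0.4 2.6
   vertex 0.4 3.4 1.6
   vertex 2.2 1.6 0.6
  endloop
 endfacet
 facet normal -0.111 -0.867 -0.486
  outer loop
   vertex 2.8 0.4 2.6
   vertex 2.2 1.6 0.6
   vertex 5.8 0.8 1.2
  endloop
 endfacet
 facet normal 0.051 -0.984 -0.171
  outer loop
   vertex 2.8 0.4 2.6
   vertex 5.8 0.8 1.2
   vertex 3.8 0.0 5.2
  endloop
 endfacet
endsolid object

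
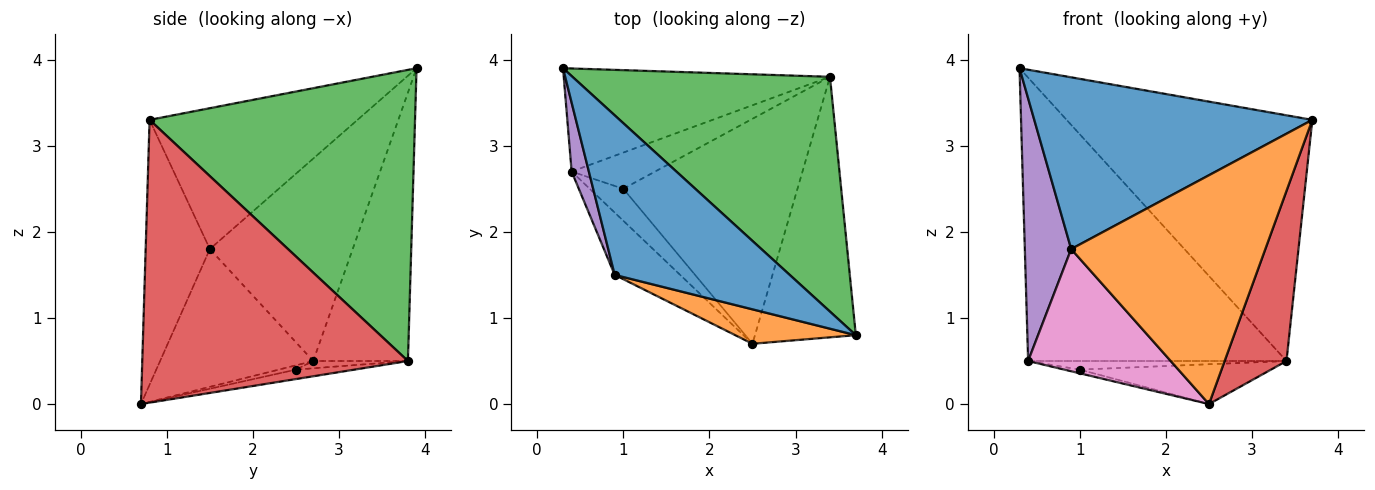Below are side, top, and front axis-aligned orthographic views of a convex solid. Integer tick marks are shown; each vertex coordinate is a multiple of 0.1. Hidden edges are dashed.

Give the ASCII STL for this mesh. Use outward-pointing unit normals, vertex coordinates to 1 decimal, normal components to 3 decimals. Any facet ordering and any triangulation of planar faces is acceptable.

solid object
 facet normal -0.480 -0.642 0.597
  outer loop
   vertex 0.9 1.5 1.8
   vertex 3.7 0.8 3.3
   vertex 0.3 3.9 3.9
  endloop
 endfacet
 facet normal -0.311 -0.940 0.141
  outer loop
   vertex 0.9 1.5 1.8
   vertex 2.5 0.7 0.0
   vertex 3.7 0.8 3.3
  endloop
 endfacet
 facet normal 0.616 0.570 0.544
  outer loop
   vertex 3.4 3.8 0.5
   vertex 0.3 3.9 3.9
   vertex 3.7 0.8 3.3
  endloop
 endfacet
 facet normal 0.920 -0.214 -0.328
  outer loop
   vertex 3.4 3.8 0.5
   vertex 3.7 0.8 3.3
   vertex 2.5 0.7 0.0
  endloop
 endfacet
 facet normal -0.948 -0.308 0.081
  outer loop
   vertex 0.4 2.7 0.5
   vertex 0.9 1.5 1.8
   vertex 0.3 3.9 3.9
  endloop
 endfacet
 facet normal -0.326 0.888 -0.323
  outer loop
   vertex 0.4 2.7 0.5
   vertex 0.3 3.9 3.9
   vertex 3.4 3.8 0.5
  endloop
 endfacet
 facet normal -0.691 -0.644 -0.328
  outer loop
   vertex 0.4 2.7 0.5
   vertex 2.5 0.7 0.0
   vertex 0.9 1.5 1.8
  endloop
 endfacet
 facet normal -0.053 0.174 -0.983
  outer loop
   vertex 1.0 2.5 0.4
   vertex 3.4 3.8 0.5
   vertex 2.5 0.7 0.0
  endloop
 endfacet
 facet normal -0.126 0.114 -0.985
  outer loop
   vertex 1.0 2.5 0.4
   vertex 2.5 0.7 0.0
   vertex 0.4 2.7 0.5
  endloop
 endfacet
 facet normal -0.085 0.231 -0.969
  outer loop
   vertex 1.0 2.5 0.4
   vertex 0.4 2.7 0.5
   vertex 3.4 3.8 0.5
  endloop
 endfacet
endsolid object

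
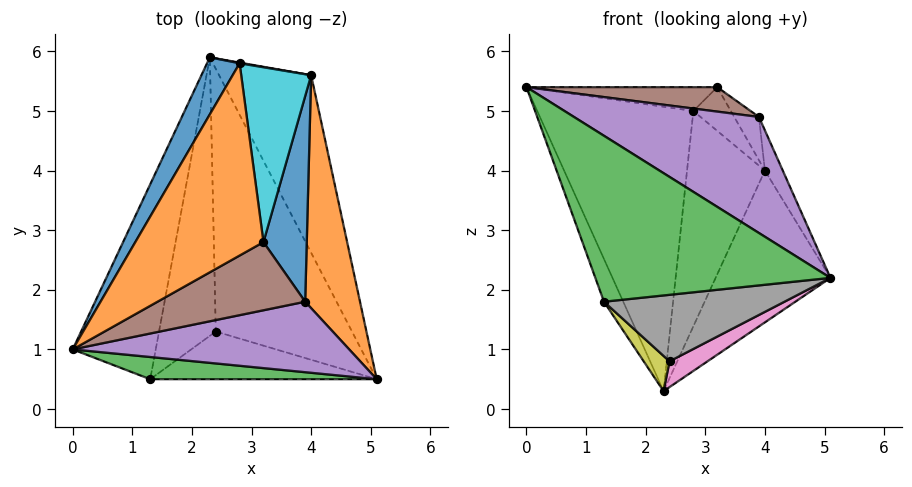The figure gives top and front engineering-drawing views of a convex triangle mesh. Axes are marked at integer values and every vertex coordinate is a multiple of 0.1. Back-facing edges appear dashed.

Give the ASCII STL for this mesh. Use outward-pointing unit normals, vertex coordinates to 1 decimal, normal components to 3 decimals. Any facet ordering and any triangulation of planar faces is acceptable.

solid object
 facet normal -0.856 0.508 0.102
  outer loop
   vertex 2.8 5.8 5.0
   vertex 2.3 5.9 0.3
   vertex 0.0 1.0 5.4
  endloop
 endfacet
 facet normal -0.069 0.123 0.990
  outer loop
   vertex 2.8 5.8 5.0
   vertex 0.0 1.0 5.4
   vertex 3.2 2.8 5.4
  endloop
 endfacet
 facet normal -0.014 -0.991 0.133
  outer loop
   vertex 1.3 0.5 1.8
   vertex 5.1 0.5 2.2
   vertex 0.0 1.0 5.4
  endloop
 endfacet
 facet normal -0.934 0.076 -0.348
  outer loop
   vertex 1.3 0.5 1.8
   vertex 0.0 1.0 5.4
   vertex 2.3 5.9 0.3
  endloop
 endfacet
 facet normal 0.235 -0.831 0.504
  outer loop
   vertex 3.9 1.8 4.9
   vertex 0.0 1.0 5.4
   vertex 5.1 0.5 2.2
  endloop
 endfacet
 facet normal 0.187 -0.332 0.925
  outer loop
   vertex 3.9 1.8 4.9
   vertex 3.2 2.8 5.4
   vertex 0.0 1.0 5.4
  endloop
 endfacet
 facet normal 0.438 -0.088 -0.895
  outer loop
   vertex 2.4 1.3 0.8
   vertex 2.3 5.9 0.3
   vertex 5.1 0.5 2.2
  endloop
 endfacet
 facet normal 0.061 -0.811 -0.582
  outer loop
   vertex 2.4 1.3 0.8
   vertex 5.1 0.5 2.2
   vertex 1.3 0.5 1.8
  endloop
 endfacet
 facet normal -0.630 -0.097 -0.771
  outer loop
   vertex 2.4 1.3 0.8
   vertex 1.3 0.5 1.8
   vertex 2.3 5.9 0.3
  endloop
 endfacet
 facet normal 0.647 0.185 0.740
  outer loop
   vertex 4.0 5.6 4.0
   vertex 2.8 5.8 5.0
   vertex 3.2 2.8 5.4
  endloop
 endfacet
 facet normal 0.705 0.146 0.694
  outer loop
   vertex 4.0 5.6 4.0
   vertex 3.2 2.8 5.4
   vertex 3.9 1.8 4.9
  endloop
 endfacet
 facet normal 0.923 0.065 0.379
  outer loop
   vertex 4.0 5.6 4.0
   vertex 3.9 1.8 4.9
   vertex 5.1 0.5 2.2
  endloop
 endfacet
 facet normal 0.871 0.320 -0.374
  outer loop
   vertex 4.0 5.6 4.0
   vertex 5.1 0.5 2.2
   vertex 2.3 5.9 0.3
  endloop
 endfacet
 facet normal 0.167 0.986 0.003
  outer loop
   vertex 4.0 5.6 4.0
   vertex 2.3 5.9 0.3
   vertex 2.8 5.8 5.0
  endloop
 endfacet
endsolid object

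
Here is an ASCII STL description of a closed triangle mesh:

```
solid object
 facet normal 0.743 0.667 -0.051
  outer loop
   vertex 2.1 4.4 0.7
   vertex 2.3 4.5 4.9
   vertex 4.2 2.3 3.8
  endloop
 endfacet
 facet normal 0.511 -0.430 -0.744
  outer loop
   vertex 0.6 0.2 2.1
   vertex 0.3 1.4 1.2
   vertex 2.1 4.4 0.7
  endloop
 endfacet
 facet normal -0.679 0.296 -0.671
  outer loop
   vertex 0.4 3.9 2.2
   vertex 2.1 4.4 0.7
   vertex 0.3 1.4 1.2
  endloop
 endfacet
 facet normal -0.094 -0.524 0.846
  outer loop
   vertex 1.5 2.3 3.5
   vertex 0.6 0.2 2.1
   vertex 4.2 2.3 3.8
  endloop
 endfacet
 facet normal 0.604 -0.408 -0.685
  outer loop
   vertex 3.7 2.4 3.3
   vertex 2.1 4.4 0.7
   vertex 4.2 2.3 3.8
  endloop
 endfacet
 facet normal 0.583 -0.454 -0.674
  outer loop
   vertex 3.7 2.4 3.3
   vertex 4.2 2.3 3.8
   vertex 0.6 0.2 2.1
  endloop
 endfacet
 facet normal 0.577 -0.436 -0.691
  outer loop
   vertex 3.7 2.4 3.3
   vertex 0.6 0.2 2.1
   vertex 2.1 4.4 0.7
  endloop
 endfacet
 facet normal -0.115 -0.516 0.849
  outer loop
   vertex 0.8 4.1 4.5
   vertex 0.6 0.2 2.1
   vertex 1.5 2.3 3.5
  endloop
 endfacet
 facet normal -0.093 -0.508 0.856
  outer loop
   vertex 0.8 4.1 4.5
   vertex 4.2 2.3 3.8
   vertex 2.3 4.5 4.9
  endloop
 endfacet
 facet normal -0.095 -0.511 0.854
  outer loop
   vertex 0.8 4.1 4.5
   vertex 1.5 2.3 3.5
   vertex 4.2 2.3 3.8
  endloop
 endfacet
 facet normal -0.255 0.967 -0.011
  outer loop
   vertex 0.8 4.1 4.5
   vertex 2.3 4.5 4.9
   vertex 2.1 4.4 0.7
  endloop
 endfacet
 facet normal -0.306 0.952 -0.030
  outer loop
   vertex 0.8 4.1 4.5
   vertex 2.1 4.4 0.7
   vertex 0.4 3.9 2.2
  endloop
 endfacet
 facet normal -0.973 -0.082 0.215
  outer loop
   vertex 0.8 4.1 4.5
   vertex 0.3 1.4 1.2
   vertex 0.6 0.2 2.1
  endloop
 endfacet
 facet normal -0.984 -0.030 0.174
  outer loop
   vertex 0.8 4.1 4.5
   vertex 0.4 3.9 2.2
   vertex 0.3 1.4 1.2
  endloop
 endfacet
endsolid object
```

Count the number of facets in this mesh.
14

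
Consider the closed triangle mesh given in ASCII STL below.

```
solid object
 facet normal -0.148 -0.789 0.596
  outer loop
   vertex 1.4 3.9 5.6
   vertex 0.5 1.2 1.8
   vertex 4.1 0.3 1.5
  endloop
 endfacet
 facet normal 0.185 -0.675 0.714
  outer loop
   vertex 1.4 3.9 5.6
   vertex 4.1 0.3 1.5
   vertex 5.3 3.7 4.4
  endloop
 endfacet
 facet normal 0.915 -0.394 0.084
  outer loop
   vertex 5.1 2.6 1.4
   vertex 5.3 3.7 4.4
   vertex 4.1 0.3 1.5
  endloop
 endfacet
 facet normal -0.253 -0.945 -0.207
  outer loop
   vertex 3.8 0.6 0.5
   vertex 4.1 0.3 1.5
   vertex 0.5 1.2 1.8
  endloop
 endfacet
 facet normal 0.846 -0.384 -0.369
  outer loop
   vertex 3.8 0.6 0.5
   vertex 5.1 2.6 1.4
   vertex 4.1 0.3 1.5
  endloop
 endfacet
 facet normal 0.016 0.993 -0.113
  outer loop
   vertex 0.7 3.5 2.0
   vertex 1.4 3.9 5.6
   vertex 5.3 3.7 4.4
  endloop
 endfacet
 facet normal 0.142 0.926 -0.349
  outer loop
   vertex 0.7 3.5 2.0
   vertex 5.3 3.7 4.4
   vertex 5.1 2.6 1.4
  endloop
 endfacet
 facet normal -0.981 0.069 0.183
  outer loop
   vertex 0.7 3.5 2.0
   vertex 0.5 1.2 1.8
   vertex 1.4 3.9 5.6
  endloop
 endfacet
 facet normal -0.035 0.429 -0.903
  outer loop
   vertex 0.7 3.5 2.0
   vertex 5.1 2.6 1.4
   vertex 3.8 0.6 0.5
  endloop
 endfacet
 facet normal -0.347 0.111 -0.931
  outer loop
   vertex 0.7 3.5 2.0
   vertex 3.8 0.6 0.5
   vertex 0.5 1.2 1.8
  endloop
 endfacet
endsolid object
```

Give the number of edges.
15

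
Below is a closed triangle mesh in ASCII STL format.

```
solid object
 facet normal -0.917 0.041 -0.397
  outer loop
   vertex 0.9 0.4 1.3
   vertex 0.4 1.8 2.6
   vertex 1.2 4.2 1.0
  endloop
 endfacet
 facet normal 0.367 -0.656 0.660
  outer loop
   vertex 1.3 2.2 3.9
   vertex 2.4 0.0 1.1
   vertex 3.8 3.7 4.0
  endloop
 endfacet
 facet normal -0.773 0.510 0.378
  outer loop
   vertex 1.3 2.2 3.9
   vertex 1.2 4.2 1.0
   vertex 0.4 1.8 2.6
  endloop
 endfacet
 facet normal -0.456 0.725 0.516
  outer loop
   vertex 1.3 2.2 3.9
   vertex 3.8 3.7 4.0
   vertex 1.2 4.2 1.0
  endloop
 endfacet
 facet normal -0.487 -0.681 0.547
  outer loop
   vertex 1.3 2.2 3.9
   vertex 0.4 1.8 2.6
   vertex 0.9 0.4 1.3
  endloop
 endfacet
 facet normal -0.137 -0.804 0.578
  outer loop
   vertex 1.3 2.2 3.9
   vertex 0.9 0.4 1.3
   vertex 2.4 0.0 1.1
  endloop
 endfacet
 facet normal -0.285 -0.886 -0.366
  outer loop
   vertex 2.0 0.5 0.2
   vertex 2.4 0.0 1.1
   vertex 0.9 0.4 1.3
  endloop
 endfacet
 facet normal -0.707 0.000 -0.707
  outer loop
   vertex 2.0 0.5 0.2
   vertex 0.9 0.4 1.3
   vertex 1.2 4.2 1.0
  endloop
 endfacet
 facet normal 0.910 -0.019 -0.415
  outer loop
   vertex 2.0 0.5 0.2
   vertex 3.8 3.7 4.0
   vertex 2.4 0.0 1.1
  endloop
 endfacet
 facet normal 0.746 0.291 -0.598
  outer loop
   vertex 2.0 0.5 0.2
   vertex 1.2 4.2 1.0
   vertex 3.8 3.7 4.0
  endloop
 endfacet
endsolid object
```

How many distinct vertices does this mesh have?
7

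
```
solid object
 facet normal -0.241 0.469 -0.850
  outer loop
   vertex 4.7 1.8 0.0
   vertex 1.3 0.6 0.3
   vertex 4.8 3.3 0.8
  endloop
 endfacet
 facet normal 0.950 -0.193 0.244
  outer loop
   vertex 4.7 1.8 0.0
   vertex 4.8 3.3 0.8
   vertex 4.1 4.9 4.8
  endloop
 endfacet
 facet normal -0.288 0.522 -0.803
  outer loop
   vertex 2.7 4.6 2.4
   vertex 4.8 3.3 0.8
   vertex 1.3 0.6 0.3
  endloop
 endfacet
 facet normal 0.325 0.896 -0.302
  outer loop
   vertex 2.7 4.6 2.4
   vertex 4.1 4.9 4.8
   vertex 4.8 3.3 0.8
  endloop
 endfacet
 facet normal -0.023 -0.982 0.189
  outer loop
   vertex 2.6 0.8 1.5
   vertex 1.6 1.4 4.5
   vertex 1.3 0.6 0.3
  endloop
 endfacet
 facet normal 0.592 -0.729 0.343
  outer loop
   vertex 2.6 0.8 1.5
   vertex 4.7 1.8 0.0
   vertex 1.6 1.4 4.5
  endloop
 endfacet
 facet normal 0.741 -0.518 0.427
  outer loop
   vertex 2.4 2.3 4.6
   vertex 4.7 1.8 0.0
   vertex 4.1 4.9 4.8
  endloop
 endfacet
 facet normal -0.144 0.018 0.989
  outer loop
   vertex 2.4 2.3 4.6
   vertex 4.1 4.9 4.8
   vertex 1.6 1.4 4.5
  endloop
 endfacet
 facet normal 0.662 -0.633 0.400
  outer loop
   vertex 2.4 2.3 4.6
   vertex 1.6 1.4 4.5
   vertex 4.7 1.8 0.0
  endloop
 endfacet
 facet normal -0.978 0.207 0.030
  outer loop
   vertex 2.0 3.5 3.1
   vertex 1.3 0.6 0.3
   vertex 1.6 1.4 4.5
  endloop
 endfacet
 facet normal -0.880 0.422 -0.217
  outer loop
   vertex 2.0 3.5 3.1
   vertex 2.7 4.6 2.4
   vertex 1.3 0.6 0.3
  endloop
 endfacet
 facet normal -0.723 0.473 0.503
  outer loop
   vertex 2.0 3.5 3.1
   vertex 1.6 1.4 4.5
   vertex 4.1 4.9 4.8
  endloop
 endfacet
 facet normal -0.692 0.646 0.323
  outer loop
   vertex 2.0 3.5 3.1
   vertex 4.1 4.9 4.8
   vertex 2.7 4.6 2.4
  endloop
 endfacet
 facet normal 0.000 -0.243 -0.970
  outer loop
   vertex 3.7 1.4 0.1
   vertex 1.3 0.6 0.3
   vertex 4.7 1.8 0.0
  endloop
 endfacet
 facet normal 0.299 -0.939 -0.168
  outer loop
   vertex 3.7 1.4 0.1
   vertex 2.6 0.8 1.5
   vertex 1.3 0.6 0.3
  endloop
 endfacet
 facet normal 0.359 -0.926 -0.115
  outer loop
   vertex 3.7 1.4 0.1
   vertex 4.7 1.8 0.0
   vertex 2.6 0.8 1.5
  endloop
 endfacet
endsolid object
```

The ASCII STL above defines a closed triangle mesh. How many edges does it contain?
24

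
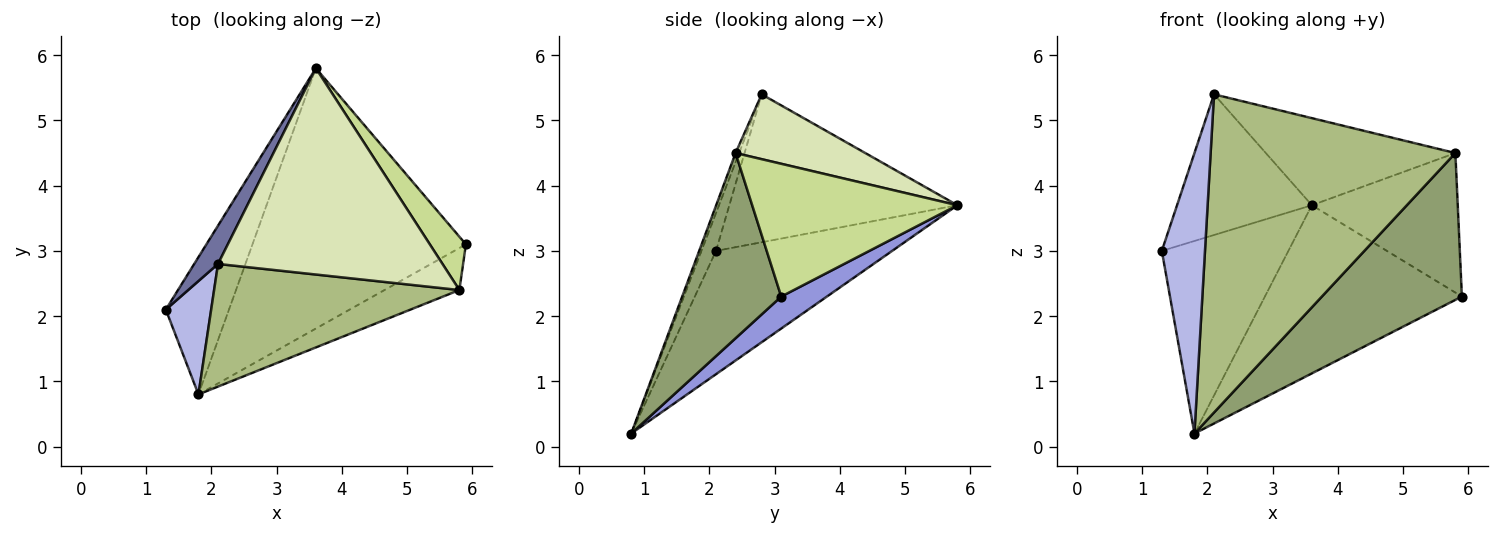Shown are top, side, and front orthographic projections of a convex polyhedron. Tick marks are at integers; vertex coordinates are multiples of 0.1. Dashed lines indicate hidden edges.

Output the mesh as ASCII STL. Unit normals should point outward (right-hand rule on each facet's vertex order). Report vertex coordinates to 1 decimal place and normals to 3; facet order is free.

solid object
 facet normal -0.853 0.504 0.137
  outer loop
   vertex 2.1 2.8 5.4
   vertex 3.6 5.8 3.7
   vertex 1.3 2.1 3.0
  endloop
 endfacet
 facet normal -0.750 0.539 -0.384
  outer loop
   vertex 1.8 0.8 0.2
   vertex 1.3 2.1 3.0
   vertex 3.6 5.8 3.7
  endloop
 endfacet
 facet normal 0.125 0.538 -0.833
  outer loop
   vertex 1.8 0.8 0.2
   vertex 3.6 5.8 3.7
   vertex 5.9 3.1 2.3
  endloop
 endfacet
 facet normal -0.298 -0.885 0.358
  outer loop
   vertex 1.8 0.8 0.2
   vertex 2.1 2.8 5.4
   vertex 1.3 2.1 3.0
  endloop
 endfacet
 facet normal 0.562 -0.795 -0.227
  outer loop
   vertex 5.8 2.4 4.5
   vertex 1.8 0.8 0.2
   vertex 5.9 3.1 2.3
  endloop
 endfacet
 facet normal -0.013 -0.933 0.360
  outer loop
   vertex 5.8 2.4 4.5
   vertex 2.1 2.8 5.4
   vertex 1.8 0.8 0.2
  endloop
 endfacet
 facet normal 0.796 0.566 0.216
  outer loop
   vertex 5.8 2.4 4.5
   vertex 5.9 3.1 2.3
   vertex 3.6 5.8 3.7
  endloop
 endfacet
 facet normal 0.257 0.376 0.890
  outer loop
   vertex 5.8 2.4 4.5
   vertex 3.6 5.8 3.7
   vertex 2.1 2.8 5.4
  endloop
 endfacet
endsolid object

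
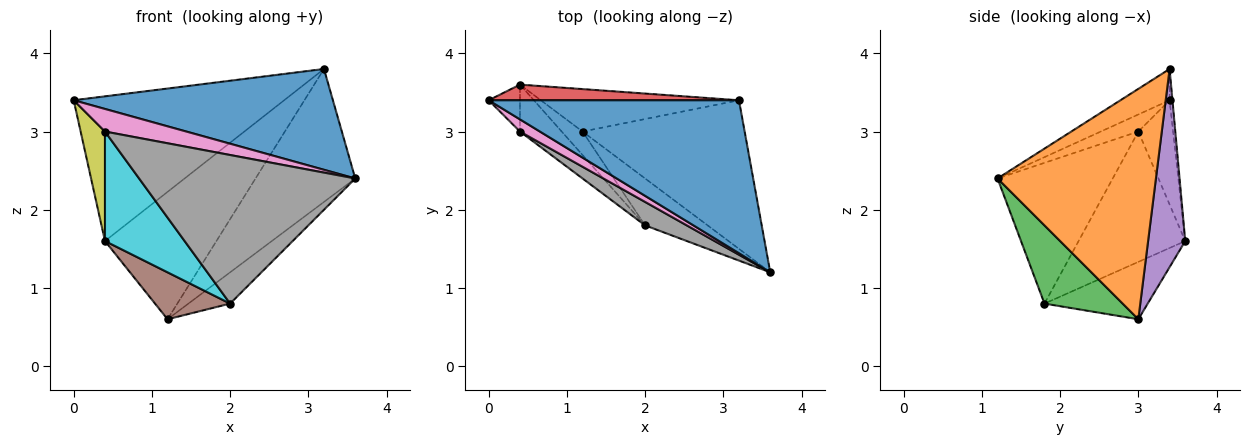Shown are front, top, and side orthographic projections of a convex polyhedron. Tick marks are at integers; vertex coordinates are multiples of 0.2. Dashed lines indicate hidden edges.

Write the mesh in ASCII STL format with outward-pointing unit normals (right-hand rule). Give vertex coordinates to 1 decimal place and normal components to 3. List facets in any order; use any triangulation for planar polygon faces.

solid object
 facet normal -0.104 -0.547 0.830
  outer loop
   vertex 3.2 3.4 3.8
   vertex 0.0 3.4 3.4
   vertex 3.6 1.2 2.4
  endloop
 endfacet
 facet normal 0.727 0.458 -0.512
  outer loop
   vertex 1.2 3.0 0.6
   vertex 3.2 3.4 3.8
   vertex 3.6 1.2 2.4
  endloop
 endfacet
 facet normal 0.721 0.384 -0.577
  outer loop
   vertex 2.0 1.8 0.8
   vertex 1.2 3.0 0.6
   vertex 3.6 1.2 2.4
  endloop
 endfacet
 facet normal -0.013 0.994 0.107
  outer loop
   vertex 0.4 3.6 1.6
   vertex 0.0 3.4 3.4
   vertex 3.2 3.4 3.8
  endloop
 endfacet
 facet normal 0.302 0.905 -0.302
  outer loop
   vertex 0.4 3.6 1.6
   vertex 3.2 3.4 3.8
   vertex 1.2 3.0 0.6
  endloop
 endfacet
 facet normal -0.776 -0.564 -0.282
  outer loop
   vertex 0.4 3.6 1.6
   vertex 1.2 3.0 0.6
   vertex 2.0 1.8 0.8
  endloop
 endfacet
 facet normal -0.376 -0.816 0.439
  outer loop
   vertex 0.4 3.0 3.0
   vertex 3.6 1.2 2.4
   vertex 0.0 3.4 3.4
  endloop
 endfacet
 facet normal -0.466 -0.874 0.138
  outer loop
   vertex 0.4 3.0 3.0
   vertex 2.0 1.8 0.8
   vertex 3.6 1.2 2.4
  endloop
 endfacet
 facet normal -0.796 -0.557 -0.239
  outer loop
   vertex 0.4 3.0 3.0
   vertex 0.0 3.4 3.4
   vertex 0.4 3.6 1.6
  endloop
 endfacet
 facet normal -0.776 -0.580 -0.248
  outer loop
   vertex 0.4 3.0 3.0
   vertex 0.4 3.6 1.6
   vertex 2.0 1.8 0.8
  endloop
 endfacet
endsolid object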